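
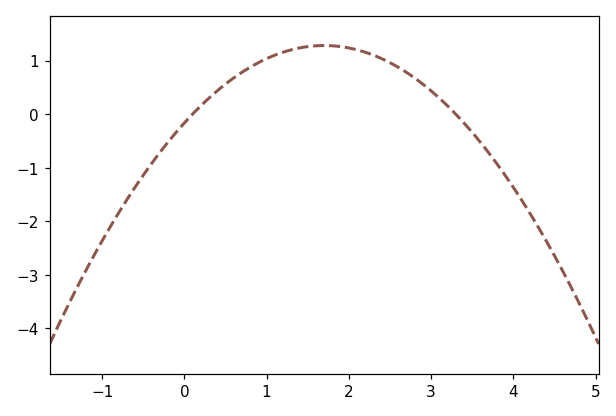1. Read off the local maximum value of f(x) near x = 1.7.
1.28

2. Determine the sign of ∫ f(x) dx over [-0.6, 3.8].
positive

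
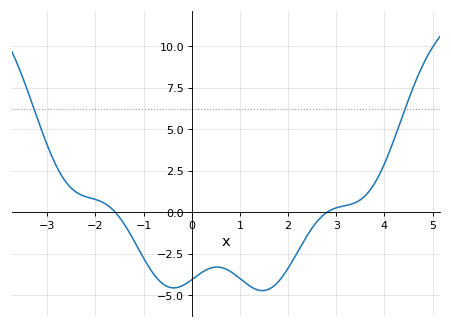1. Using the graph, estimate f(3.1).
0.4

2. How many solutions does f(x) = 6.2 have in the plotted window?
2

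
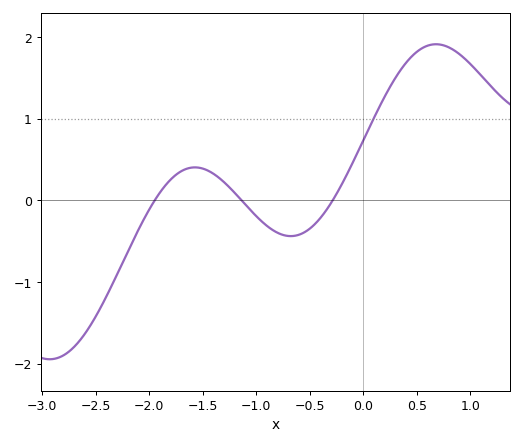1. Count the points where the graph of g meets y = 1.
1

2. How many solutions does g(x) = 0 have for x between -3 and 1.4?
3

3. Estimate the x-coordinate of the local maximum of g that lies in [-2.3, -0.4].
-1.57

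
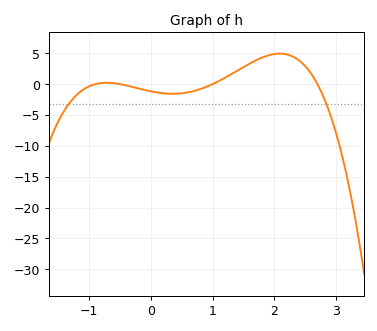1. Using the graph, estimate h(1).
0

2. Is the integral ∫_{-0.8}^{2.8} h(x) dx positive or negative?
positive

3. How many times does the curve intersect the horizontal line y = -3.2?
2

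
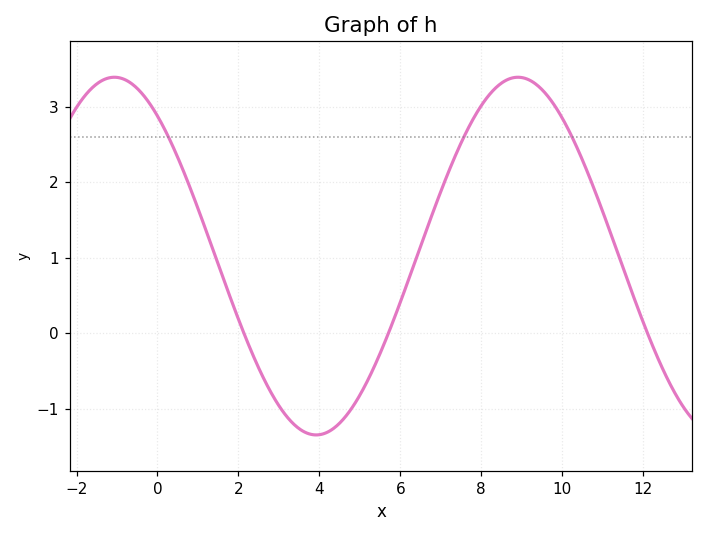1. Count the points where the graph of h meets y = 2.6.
3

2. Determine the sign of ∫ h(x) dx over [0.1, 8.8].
positive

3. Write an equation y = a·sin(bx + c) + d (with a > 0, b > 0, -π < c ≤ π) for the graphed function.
y = 2.37sin(0.63x + 2.24) + 1.02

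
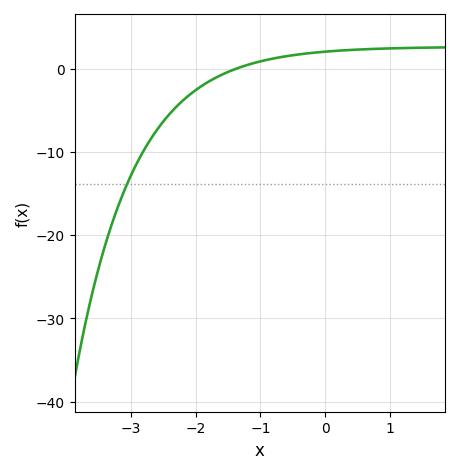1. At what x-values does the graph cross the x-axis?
-1.4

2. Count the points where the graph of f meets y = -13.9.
1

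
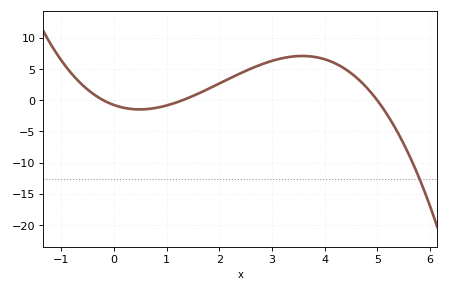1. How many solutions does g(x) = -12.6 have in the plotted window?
1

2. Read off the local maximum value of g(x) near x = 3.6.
7.1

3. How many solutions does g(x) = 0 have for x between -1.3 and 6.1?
3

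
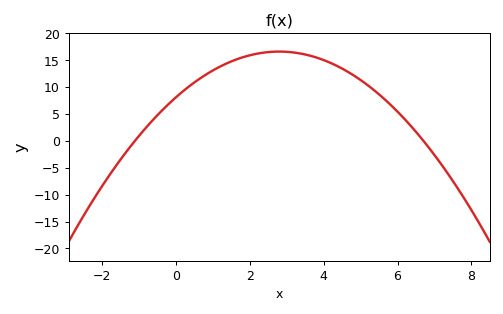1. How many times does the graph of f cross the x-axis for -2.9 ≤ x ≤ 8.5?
2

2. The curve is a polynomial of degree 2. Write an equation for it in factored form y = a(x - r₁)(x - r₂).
y = -1.09(x + 1.1)(x - 6.7)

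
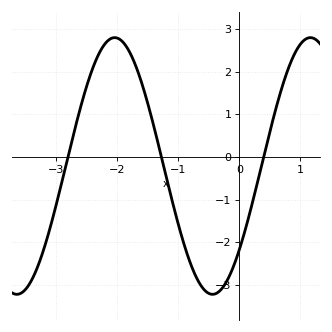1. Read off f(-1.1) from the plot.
-1.03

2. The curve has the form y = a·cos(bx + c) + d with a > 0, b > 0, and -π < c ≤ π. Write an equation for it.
y = 3.01cos(1.96x - 2.28) - 0.21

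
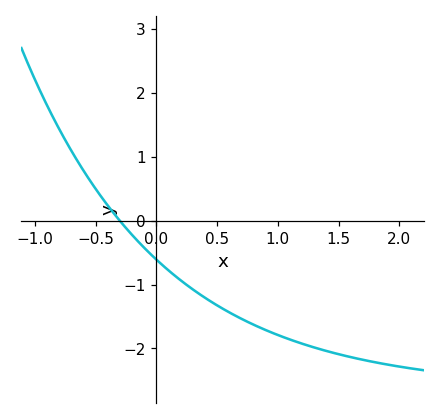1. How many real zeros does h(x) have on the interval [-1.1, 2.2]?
1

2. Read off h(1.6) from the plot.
-2.14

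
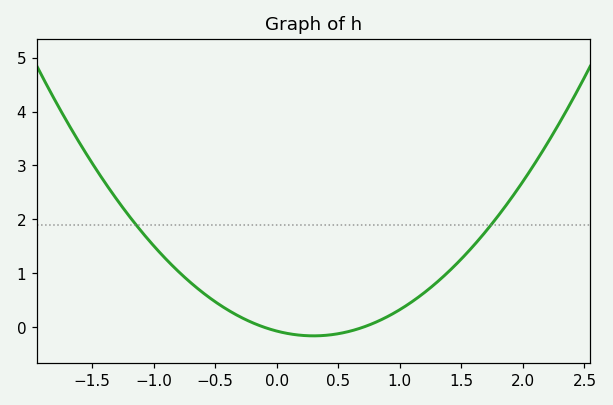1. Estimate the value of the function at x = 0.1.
-0.1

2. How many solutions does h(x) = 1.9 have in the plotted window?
2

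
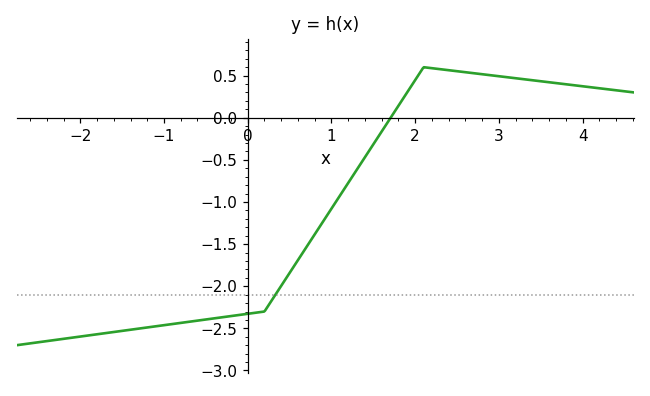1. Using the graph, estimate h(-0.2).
-2.35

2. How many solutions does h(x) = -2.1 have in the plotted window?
1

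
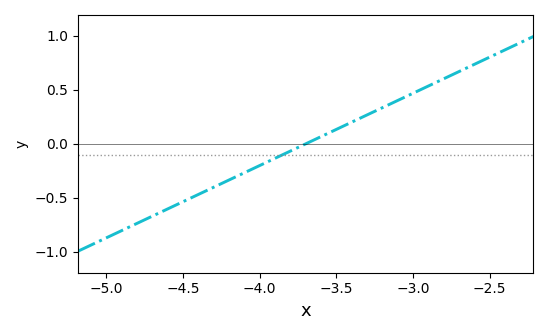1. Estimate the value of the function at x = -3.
0.469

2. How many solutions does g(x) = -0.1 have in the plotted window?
1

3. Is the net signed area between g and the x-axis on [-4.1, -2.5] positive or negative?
positive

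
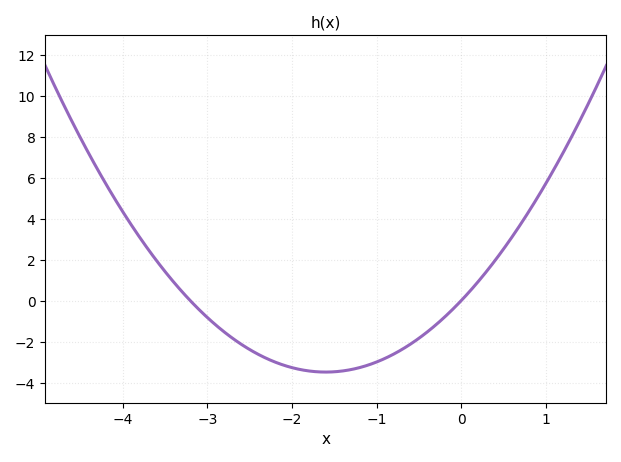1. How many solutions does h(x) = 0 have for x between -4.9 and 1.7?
2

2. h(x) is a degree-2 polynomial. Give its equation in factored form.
y = 1.36(x + 3.2)(x - 0)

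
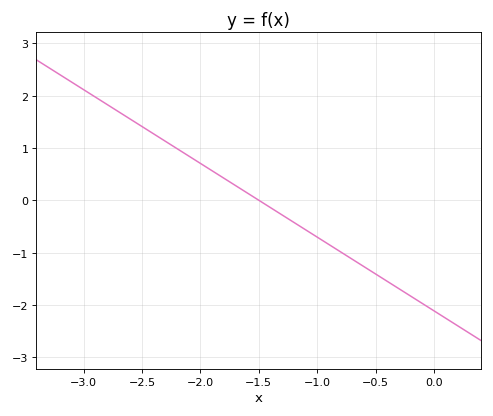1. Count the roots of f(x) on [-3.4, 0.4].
1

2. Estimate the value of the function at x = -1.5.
0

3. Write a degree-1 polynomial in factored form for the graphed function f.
y = -1.41(x + 1.5)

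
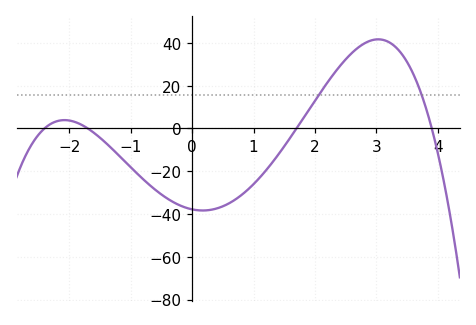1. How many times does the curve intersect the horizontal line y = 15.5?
2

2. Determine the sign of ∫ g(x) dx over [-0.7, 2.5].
negative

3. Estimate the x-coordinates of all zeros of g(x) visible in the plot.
-2.4, -1.7, 1.7, 3.9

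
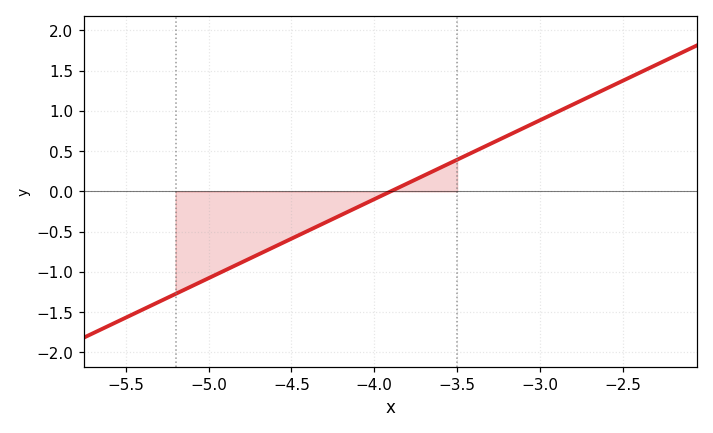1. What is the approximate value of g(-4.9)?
-1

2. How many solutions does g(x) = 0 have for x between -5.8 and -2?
1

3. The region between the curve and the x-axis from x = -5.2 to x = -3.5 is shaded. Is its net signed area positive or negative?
negative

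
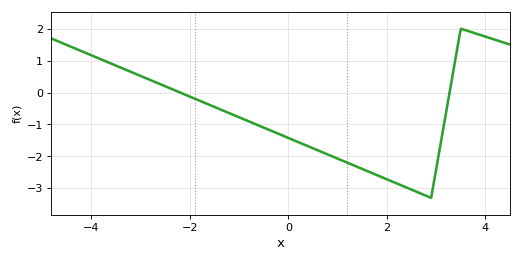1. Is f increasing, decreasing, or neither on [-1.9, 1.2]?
decreasing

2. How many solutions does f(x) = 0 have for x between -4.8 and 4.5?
2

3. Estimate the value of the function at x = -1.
-0.8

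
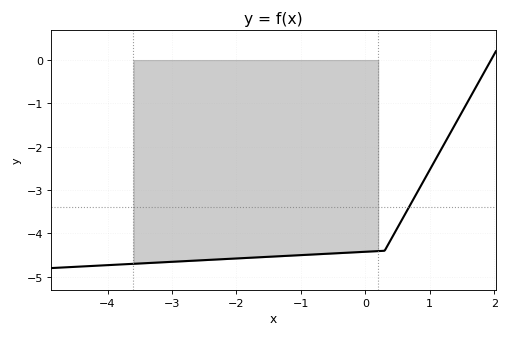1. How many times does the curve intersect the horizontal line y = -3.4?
1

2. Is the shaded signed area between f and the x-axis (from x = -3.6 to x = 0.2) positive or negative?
negative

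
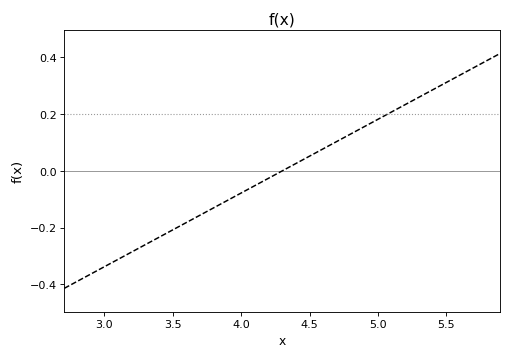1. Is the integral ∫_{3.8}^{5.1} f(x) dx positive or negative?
positive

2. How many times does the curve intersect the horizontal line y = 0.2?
1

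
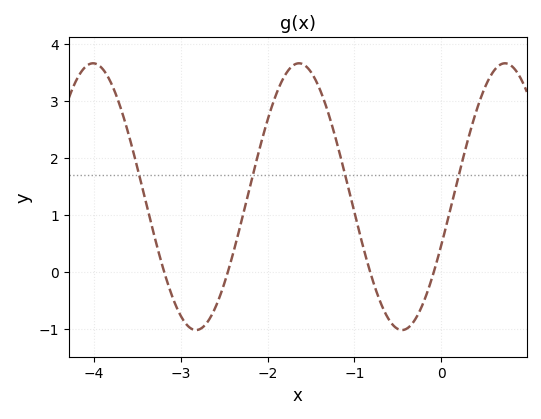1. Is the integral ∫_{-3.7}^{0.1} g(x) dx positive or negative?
positive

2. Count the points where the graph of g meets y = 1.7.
4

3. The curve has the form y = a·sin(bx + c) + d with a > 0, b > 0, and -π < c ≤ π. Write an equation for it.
y = 2.34sin(2.65x - 0.37) + 1.32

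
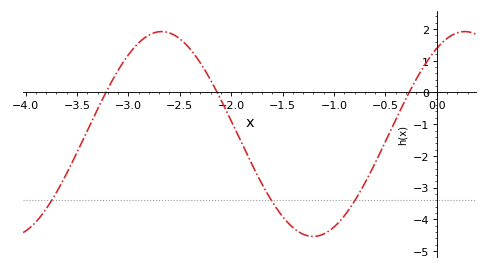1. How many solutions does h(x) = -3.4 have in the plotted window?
3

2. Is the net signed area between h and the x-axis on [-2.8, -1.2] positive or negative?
negative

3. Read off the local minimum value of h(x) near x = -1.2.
-4.54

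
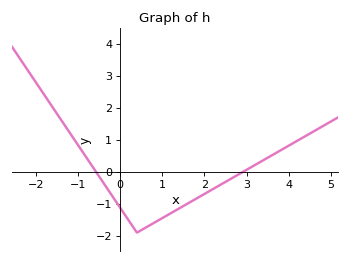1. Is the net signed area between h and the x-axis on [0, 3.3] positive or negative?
negative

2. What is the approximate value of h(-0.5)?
-0.137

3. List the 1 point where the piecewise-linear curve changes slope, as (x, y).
(0.4, -1.9)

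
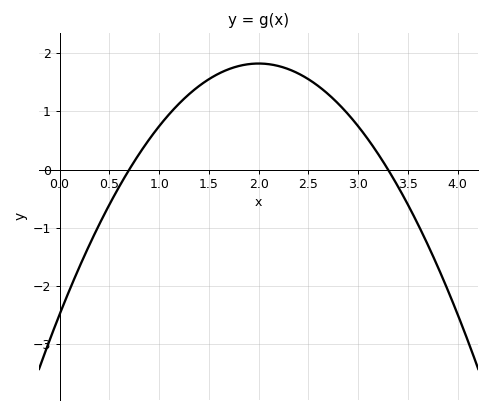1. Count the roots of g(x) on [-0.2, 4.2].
2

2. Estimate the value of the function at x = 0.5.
-0.605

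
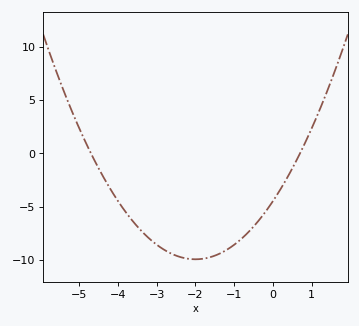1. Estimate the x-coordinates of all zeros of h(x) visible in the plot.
-4.6, 0.6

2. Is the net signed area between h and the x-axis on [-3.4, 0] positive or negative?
negative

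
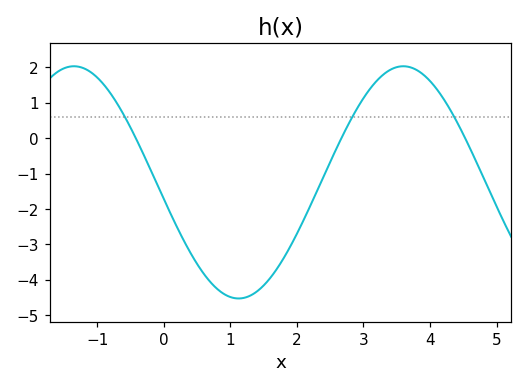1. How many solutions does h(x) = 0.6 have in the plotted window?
3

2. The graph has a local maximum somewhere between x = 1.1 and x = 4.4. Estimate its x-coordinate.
3.6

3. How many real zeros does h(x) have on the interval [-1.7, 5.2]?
3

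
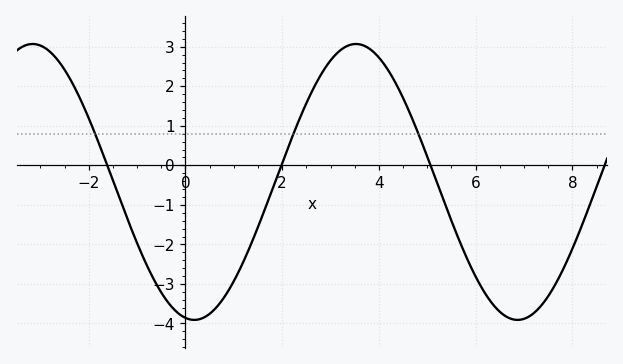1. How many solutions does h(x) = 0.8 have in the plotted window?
3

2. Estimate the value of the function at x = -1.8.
0.6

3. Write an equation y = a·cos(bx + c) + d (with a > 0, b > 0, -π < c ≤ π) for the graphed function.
y = 3.49cos(0.94x + 3) - 0.42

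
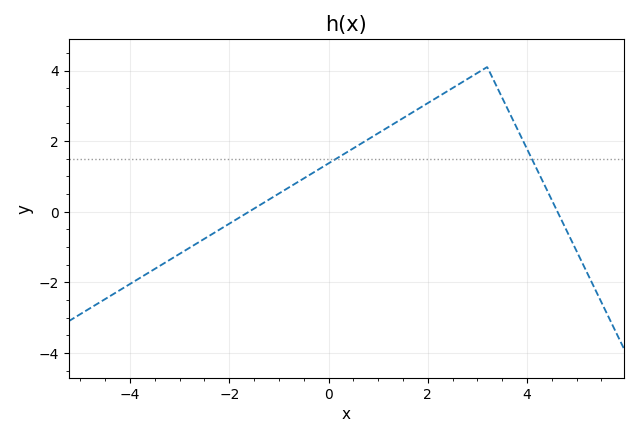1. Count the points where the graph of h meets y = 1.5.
2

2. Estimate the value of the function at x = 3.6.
3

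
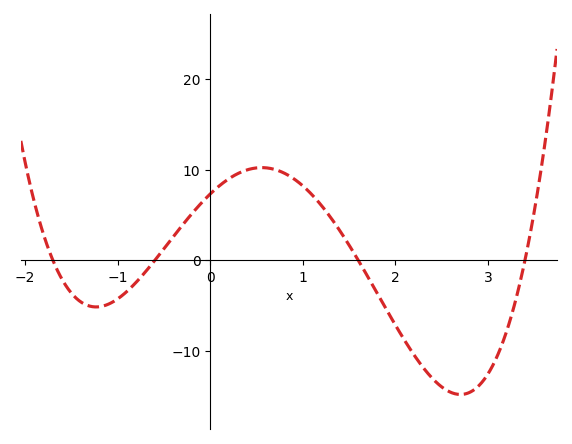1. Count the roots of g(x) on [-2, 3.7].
4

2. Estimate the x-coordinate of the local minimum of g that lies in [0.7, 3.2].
2.7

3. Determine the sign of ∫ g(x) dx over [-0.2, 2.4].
positive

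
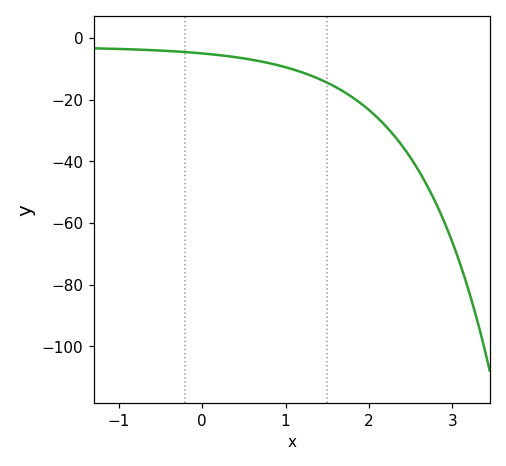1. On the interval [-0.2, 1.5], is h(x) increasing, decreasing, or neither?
decreasing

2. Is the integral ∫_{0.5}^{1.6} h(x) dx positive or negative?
negative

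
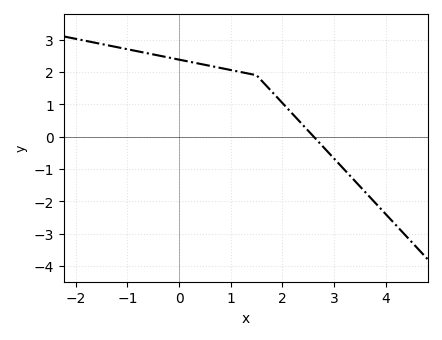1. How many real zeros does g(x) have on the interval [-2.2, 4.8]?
1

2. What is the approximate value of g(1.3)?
1.96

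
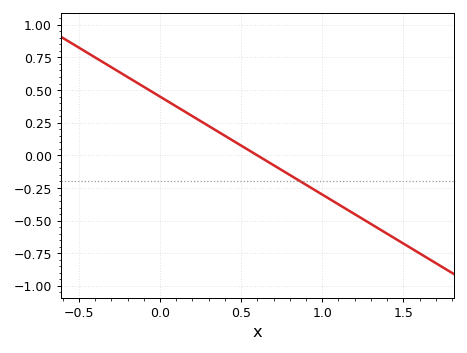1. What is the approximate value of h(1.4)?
-0.6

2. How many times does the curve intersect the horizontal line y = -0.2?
1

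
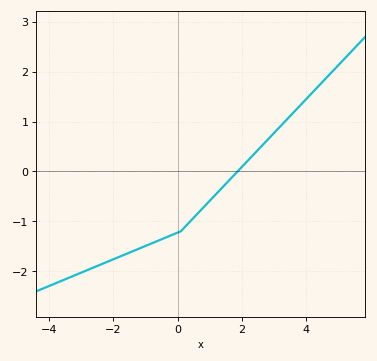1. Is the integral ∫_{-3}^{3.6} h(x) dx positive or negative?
negative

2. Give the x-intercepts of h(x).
1.87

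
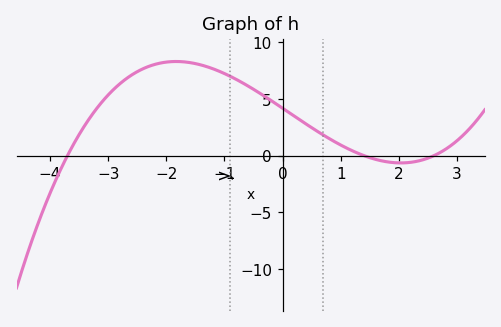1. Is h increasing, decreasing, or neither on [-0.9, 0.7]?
decreasing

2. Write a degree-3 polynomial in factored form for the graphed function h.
y = 0.31(x + 3.7)(x - 1.4)(x - 2.6)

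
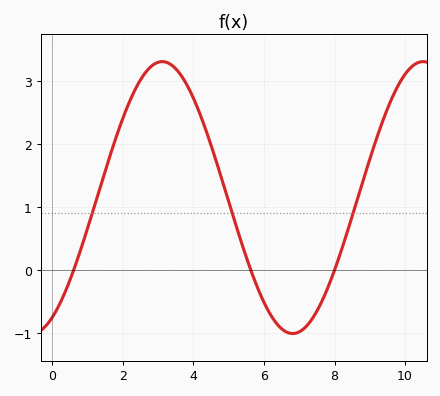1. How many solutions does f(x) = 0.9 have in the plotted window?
3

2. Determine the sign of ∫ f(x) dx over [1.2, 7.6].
positive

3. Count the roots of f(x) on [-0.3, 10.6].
3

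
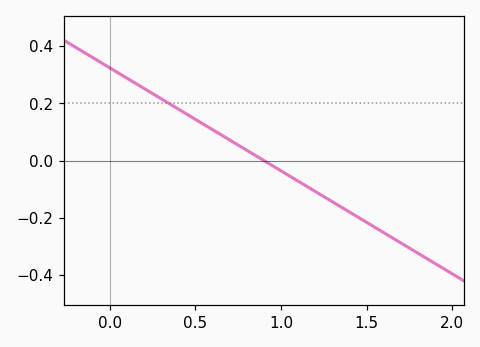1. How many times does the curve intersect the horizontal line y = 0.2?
1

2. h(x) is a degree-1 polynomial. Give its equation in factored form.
y = -0.36(x - 0.9)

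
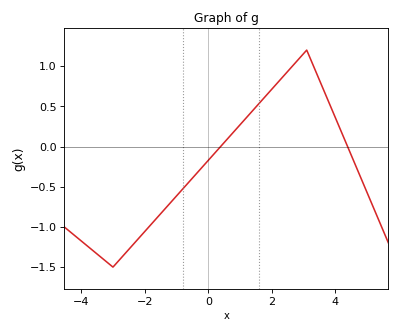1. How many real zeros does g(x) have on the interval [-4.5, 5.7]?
2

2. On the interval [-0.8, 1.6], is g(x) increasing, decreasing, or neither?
increasing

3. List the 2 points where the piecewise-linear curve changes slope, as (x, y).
(-3, -1.5); (3.1, 1.2)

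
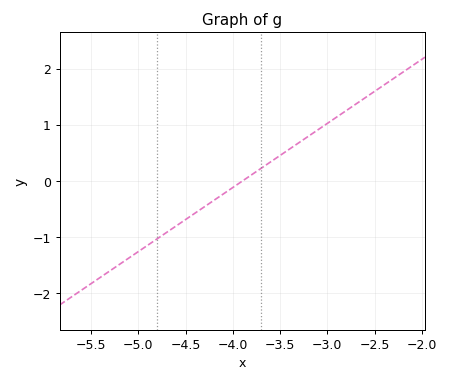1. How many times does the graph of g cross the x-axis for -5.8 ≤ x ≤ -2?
1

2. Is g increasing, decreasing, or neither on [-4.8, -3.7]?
increasing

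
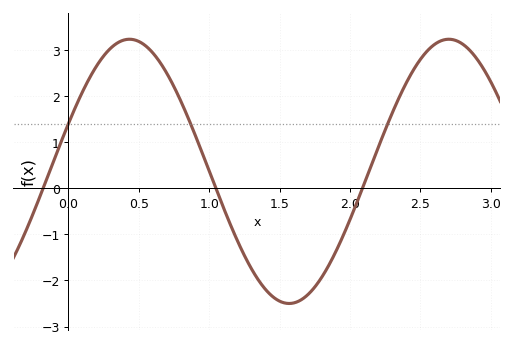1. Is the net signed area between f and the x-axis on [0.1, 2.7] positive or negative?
positive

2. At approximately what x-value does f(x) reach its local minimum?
1.55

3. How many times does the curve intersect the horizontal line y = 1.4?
3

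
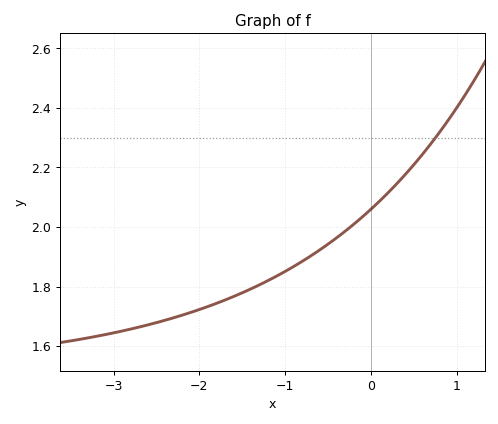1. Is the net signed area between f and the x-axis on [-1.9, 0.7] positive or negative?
positive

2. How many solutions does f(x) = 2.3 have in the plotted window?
1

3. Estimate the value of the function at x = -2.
1.72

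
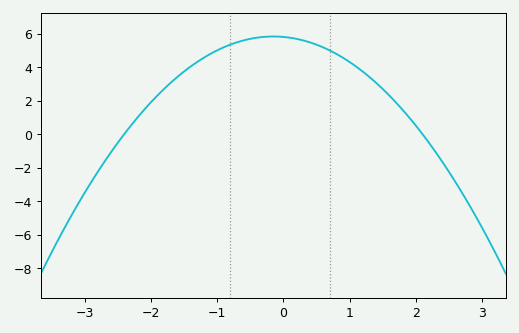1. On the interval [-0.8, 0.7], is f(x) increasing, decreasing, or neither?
neither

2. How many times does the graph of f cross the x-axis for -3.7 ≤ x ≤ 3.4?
2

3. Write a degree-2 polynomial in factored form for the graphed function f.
y = -1.15(x + 2.4)(x - 2.1)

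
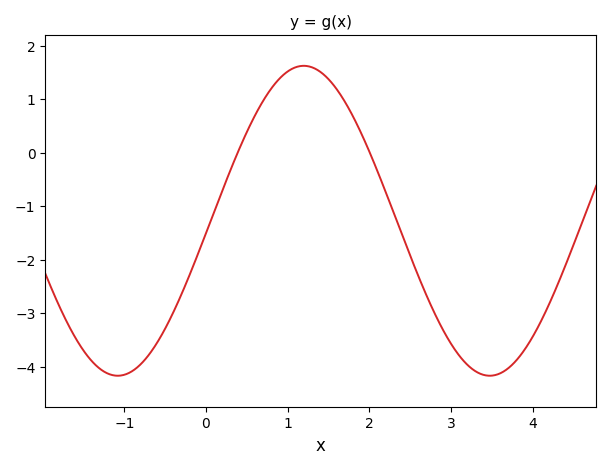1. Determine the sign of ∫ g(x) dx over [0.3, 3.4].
negative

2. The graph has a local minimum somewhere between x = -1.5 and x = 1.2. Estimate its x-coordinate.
-1.1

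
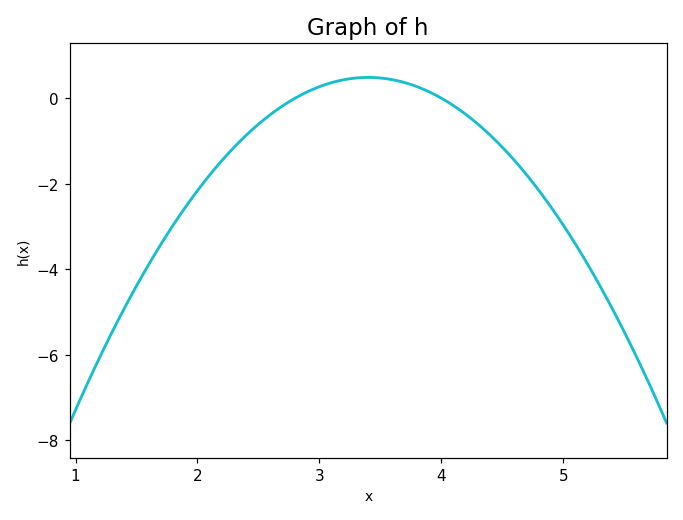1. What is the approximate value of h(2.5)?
-0.6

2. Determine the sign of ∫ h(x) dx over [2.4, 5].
negative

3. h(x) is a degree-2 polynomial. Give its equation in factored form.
y = -1.35(x - 2.8)(x - 4)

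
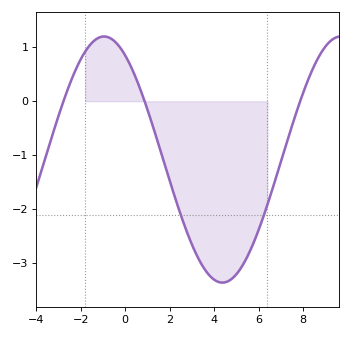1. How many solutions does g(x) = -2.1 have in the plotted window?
2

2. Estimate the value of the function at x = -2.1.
0.7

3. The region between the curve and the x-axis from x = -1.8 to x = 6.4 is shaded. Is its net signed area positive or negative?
negative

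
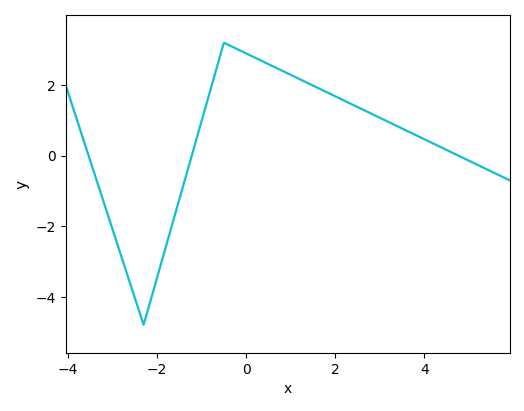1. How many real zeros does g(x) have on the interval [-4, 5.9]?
3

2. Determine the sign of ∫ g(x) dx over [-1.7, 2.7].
positive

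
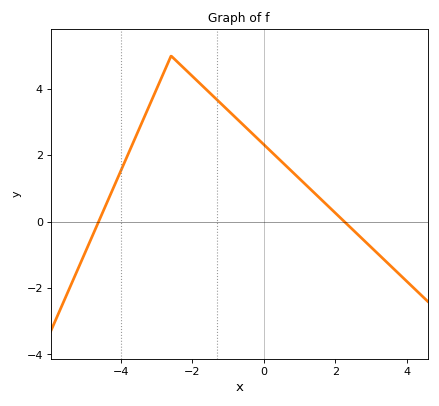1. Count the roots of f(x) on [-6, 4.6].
2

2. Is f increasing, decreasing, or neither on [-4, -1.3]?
neither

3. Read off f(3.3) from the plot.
-1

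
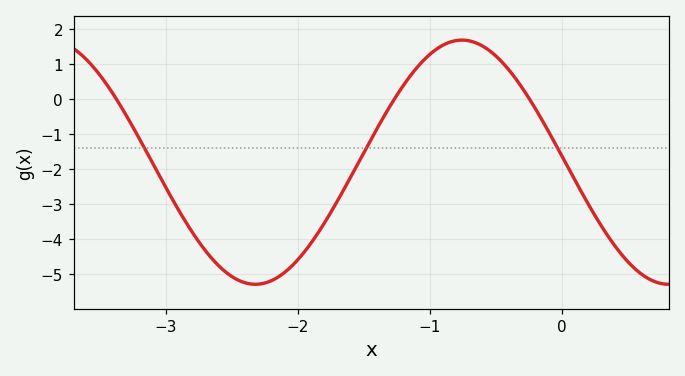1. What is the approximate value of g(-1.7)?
-2.9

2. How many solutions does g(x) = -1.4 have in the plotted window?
3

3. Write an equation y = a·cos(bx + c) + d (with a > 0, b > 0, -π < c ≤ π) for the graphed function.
y = 3.49cos(2x + 1.5) - 1.8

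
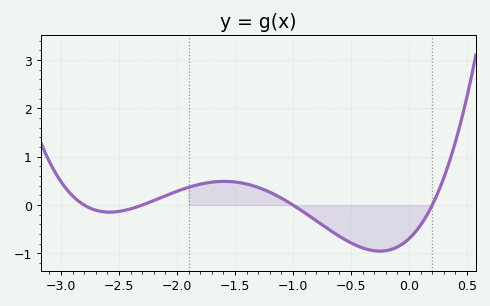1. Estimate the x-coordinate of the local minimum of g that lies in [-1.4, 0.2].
-0.251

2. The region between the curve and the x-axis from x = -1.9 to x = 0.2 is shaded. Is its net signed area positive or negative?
negative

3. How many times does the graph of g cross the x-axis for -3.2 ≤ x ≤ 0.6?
4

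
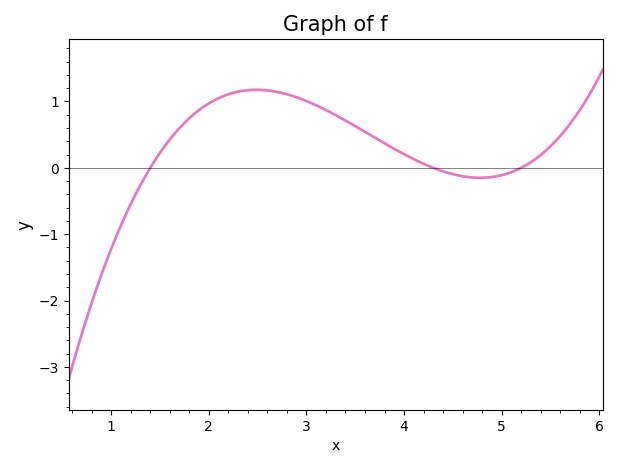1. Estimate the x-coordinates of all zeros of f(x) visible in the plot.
1.4, 4.3, 5.2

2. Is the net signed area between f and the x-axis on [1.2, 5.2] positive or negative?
positive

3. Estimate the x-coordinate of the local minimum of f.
4.8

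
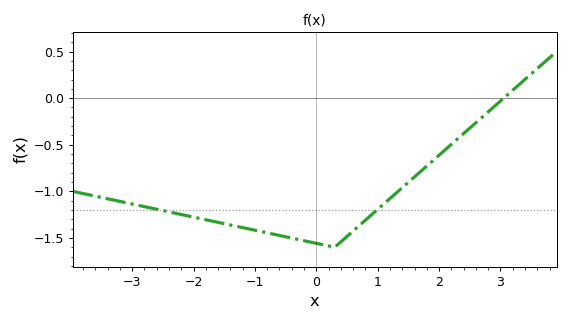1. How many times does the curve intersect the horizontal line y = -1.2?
2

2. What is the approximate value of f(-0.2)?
-1.55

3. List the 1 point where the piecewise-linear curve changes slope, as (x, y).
(0.3, -1.6)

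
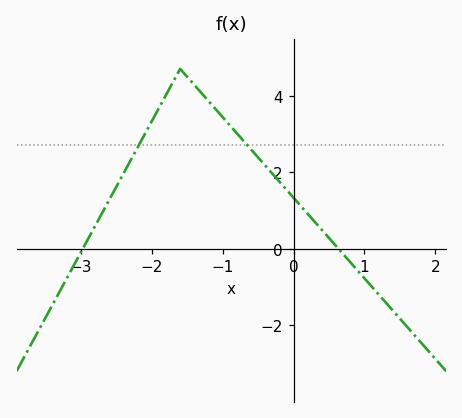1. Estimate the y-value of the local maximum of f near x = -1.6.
4.7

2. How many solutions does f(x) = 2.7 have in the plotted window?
2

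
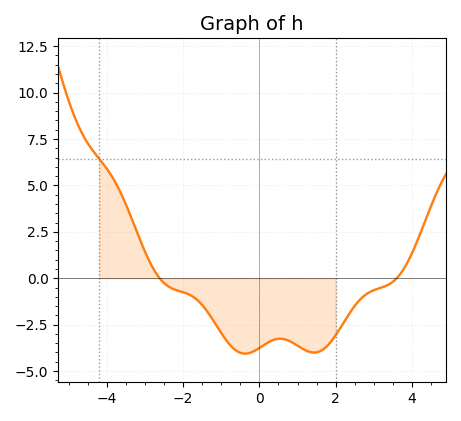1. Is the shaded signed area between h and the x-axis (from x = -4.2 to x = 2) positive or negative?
negative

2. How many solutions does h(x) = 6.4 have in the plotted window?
1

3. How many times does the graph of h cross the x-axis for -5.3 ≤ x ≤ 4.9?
2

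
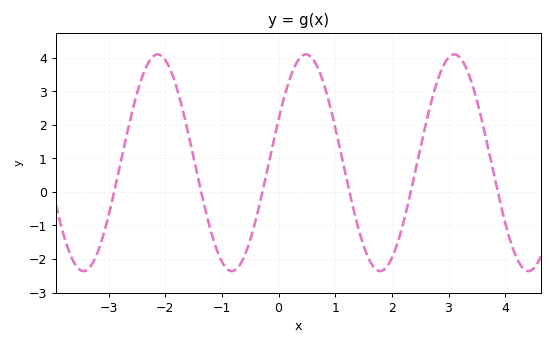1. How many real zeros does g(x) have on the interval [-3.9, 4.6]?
6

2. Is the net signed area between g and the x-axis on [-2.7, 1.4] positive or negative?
positive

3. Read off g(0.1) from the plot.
2.8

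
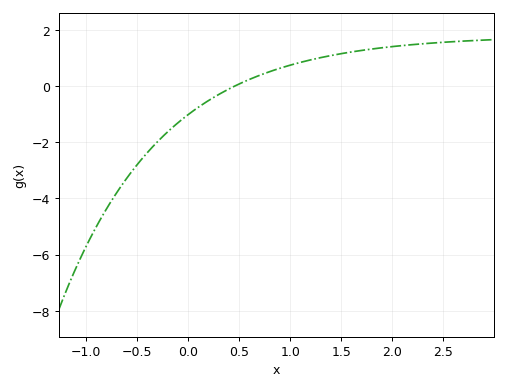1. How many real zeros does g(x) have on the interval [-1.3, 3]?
1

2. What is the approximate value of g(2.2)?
1.4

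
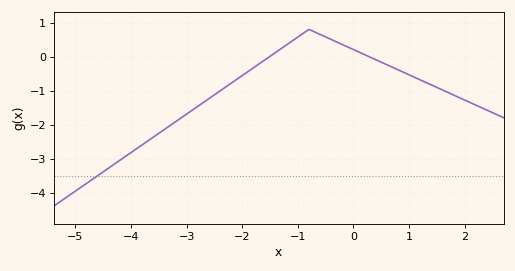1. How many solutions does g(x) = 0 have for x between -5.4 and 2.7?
2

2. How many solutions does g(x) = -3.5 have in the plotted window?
1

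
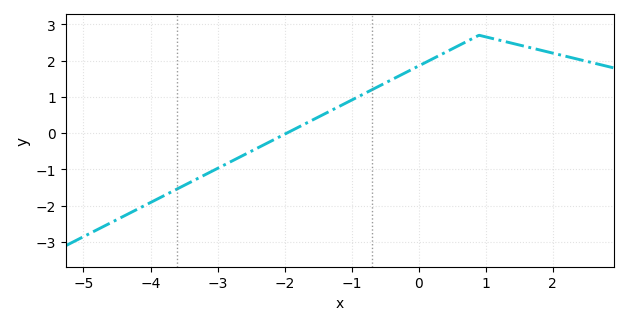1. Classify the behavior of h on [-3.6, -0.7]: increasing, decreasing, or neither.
increasing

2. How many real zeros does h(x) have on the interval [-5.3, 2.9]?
1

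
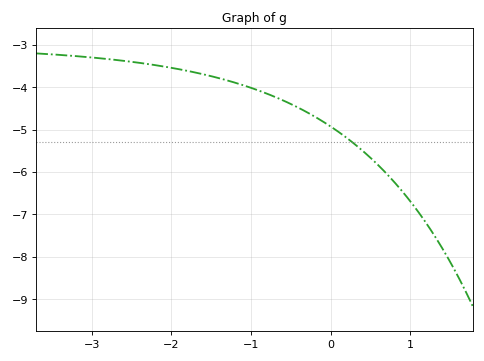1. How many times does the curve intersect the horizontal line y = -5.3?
1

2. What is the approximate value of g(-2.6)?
-3.38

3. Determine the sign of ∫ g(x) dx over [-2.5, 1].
negative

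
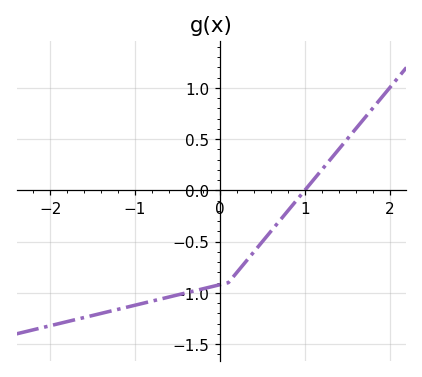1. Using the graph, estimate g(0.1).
-0.9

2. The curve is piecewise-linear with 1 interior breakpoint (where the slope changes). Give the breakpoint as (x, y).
(0.1, -0.9)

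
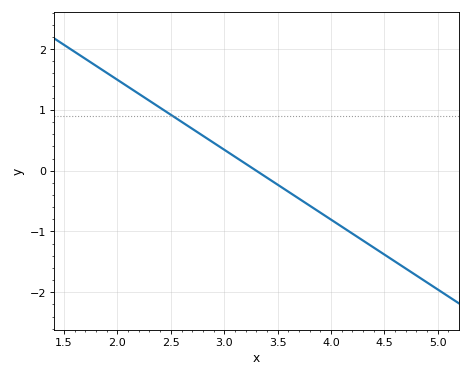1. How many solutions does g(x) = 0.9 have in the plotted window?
1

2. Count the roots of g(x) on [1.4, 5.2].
1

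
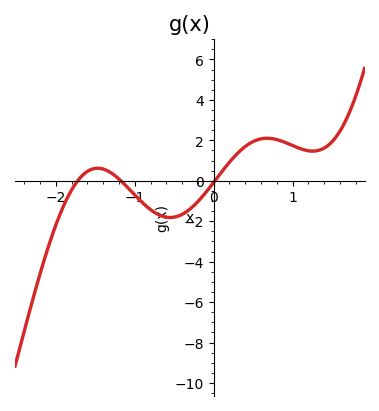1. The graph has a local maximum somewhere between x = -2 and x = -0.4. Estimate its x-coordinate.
-1.47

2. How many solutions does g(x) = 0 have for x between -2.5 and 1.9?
3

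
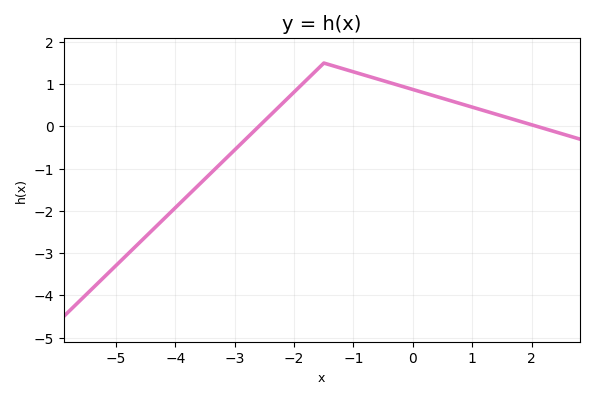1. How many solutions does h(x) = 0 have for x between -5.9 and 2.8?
2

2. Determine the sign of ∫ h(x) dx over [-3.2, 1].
positive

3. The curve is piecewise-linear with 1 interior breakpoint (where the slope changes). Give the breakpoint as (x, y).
(-1.5, 1.5)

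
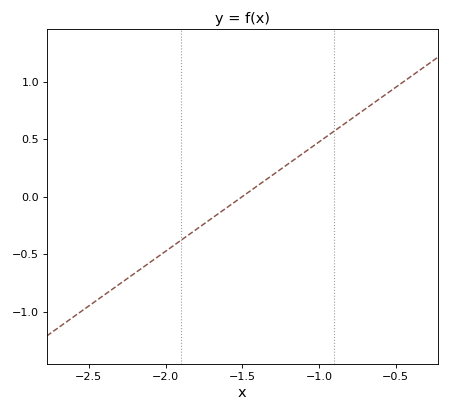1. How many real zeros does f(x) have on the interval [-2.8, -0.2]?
1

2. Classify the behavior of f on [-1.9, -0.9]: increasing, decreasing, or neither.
increasing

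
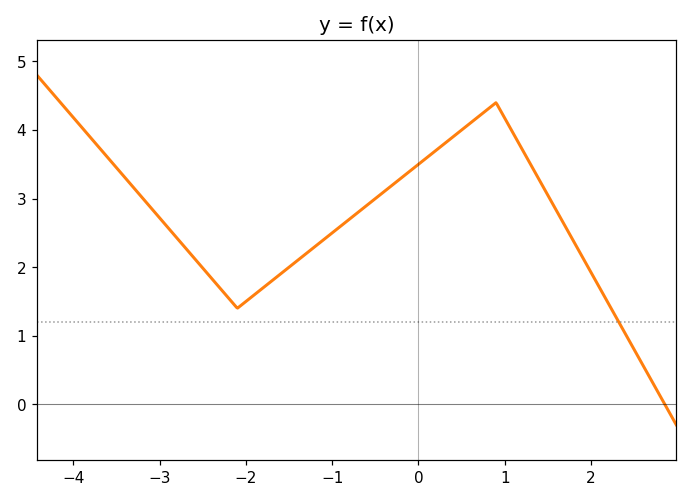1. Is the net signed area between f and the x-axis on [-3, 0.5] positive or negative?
positive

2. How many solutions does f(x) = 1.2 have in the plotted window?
1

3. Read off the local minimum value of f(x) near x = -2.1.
1.4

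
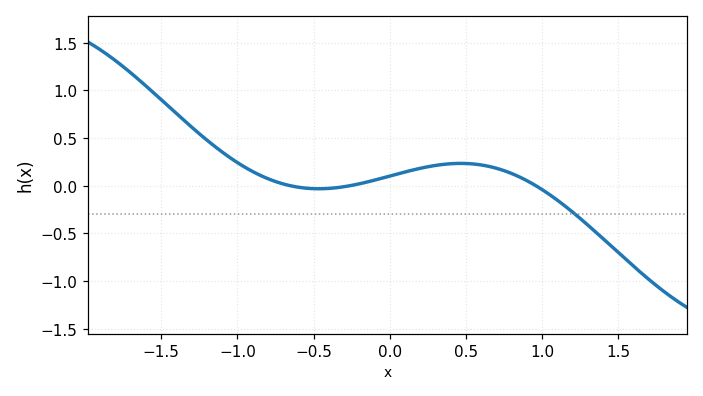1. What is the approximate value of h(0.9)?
0.054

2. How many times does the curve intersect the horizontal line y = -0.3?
1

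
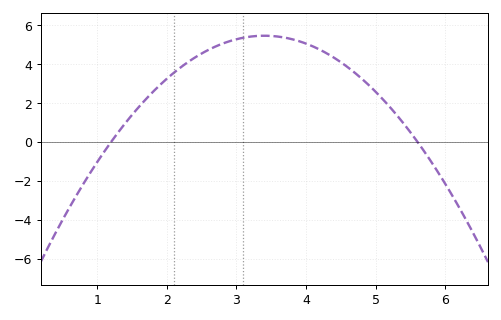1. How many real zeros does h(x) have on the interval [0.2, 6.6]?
2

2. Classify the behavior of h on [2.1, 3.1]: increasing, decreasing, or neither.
increasing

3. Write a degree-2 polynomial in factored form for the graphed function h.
y = -1.13(x - 1.2)(x - 5.6)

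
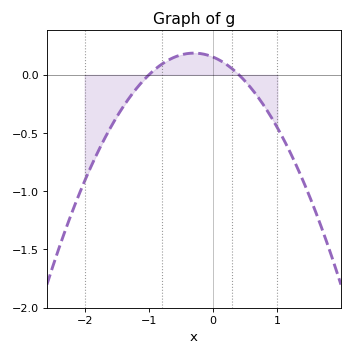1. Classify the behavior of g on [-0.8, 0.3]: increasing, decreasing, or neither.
neither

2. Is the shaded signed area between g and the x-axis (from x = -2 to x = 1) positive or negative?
negative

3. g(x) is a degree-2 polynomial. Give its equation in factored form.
y = -0.38(x + 1)(x - 0.4)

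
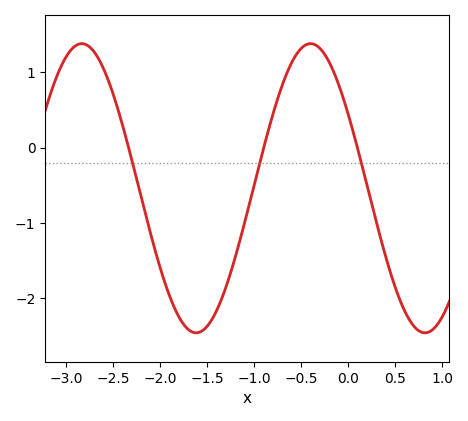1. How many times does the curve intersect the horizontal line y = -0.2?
3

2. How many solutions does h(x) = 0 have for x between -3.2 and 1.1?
3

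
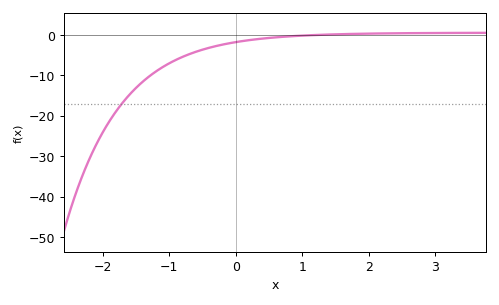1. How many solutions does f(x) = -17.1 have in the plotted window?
1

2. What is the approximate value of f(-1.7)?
-16.7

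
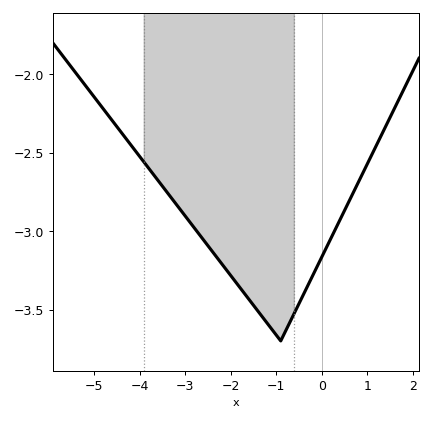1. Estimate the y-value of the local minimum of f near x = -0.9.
-3.7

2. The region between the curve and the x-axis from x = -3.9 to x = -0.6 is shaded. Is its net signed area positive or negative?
negative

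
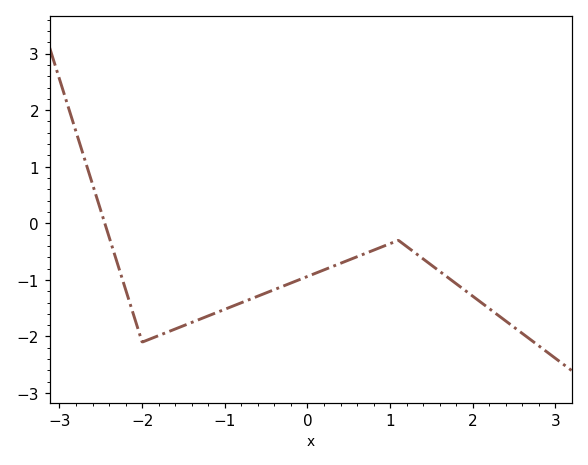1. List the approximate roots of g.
-2.5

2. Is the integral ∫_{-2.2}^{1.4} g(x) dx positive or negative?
negative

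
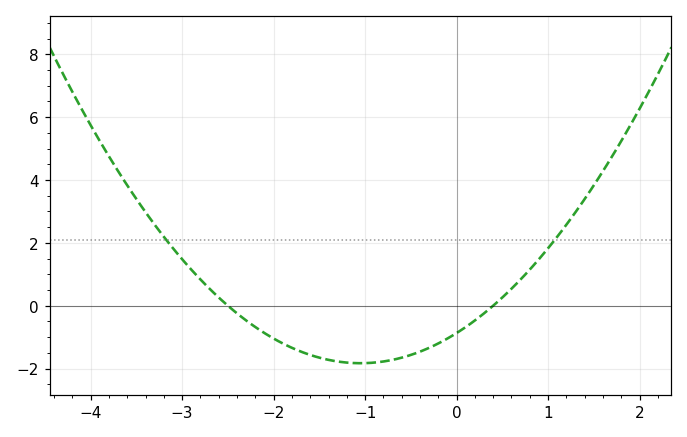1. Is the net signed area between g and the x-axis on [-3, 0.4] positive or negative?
negative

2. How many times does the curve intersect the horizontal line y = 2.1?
2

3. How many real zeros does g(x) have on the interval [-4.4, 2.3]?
2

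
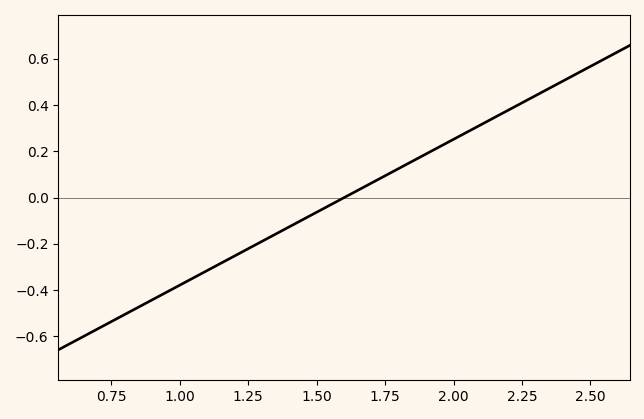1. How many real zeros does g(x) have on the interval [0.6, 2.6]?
1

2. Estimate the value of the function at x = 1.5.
-0.063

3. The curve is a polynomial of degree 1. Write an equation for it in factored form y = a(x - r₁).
y = 0.63(x - 1.6)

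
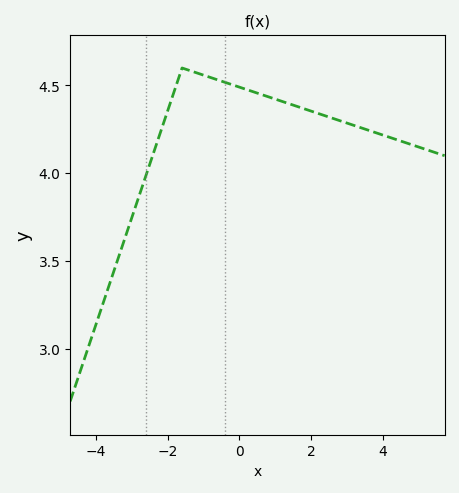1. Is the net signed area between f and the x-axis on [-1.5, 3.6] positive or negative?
positive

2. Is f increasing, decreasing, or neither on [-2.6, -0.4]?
neither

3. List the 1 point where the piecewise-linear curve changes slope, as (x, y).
(-1.6, 4.6)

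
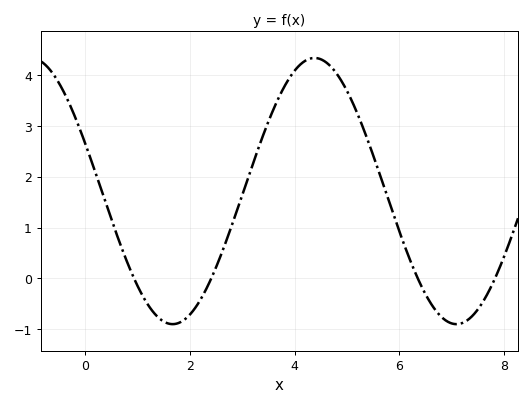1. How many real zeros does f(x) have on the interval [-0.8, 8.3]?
4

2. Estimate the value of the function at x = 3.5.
3.09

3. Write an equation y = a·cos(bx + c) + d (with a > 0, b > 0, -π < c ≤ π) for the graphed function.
y = 2.62cos(1.16x + 1.2) + 1.72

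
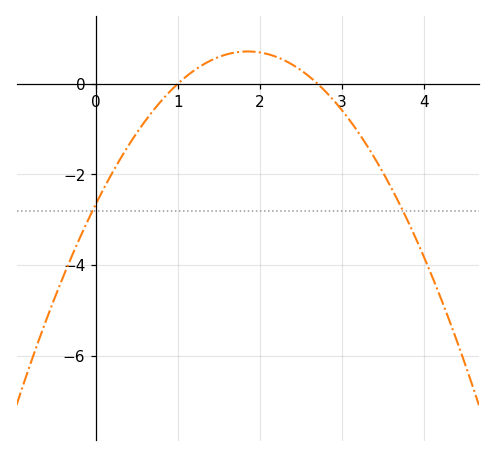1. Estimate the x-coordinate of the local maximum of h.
1.8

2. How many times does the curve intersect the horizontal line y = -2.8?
2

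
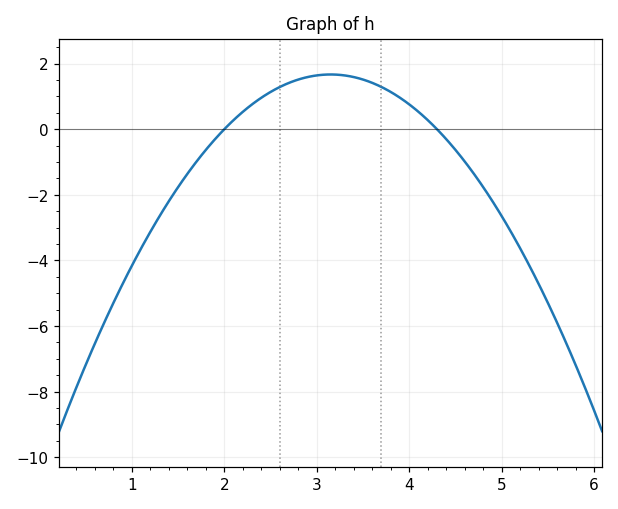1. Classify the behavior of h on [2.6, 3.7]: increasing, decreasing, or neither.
neither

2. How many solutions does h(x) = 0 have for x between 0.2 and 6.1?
2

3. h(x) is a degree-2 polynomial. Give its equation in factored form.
y = -1.26(x - 2)(x - 4.3)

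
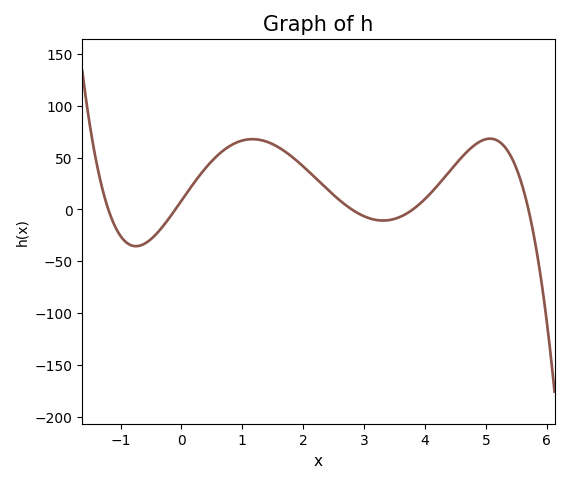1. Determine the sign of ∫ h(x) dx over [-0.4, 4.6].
positive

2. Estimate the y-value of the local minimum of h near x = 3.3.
-10.7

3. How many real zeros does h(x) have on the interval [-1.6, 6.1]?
5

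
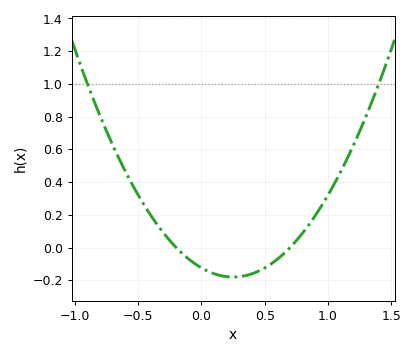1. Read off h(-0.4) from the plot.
0.2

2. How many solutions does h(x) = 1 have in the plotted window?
2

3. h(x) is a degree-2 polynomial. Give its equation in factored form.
y = 0.89(x + 0.2)(x - 0.7)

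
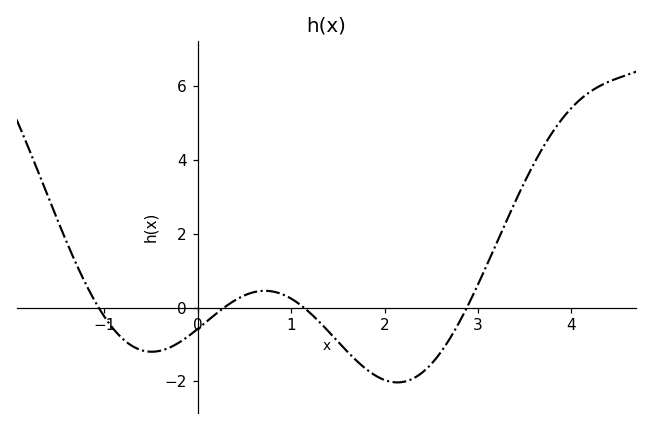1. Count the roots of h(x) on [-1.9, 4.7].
4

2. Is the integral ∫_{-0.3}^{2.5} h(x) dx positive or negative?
negative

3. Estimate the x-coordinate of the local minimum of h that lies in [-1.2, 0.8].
-0.493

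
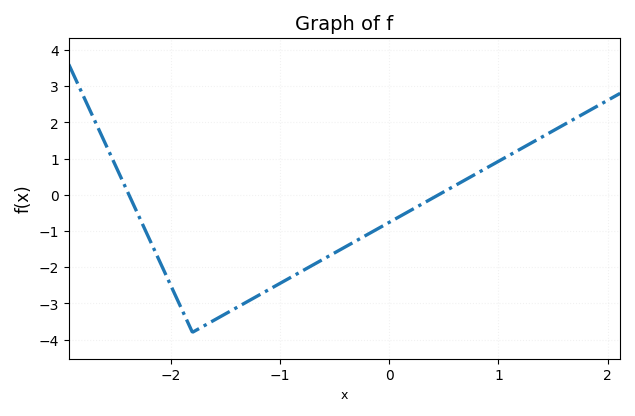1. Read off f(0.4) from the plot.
-0.1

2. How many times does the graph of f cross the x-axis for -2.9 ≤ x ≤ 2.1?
2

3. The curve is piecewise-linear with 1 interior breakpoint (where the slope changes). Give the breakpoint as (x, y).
(-1.8, -3.8)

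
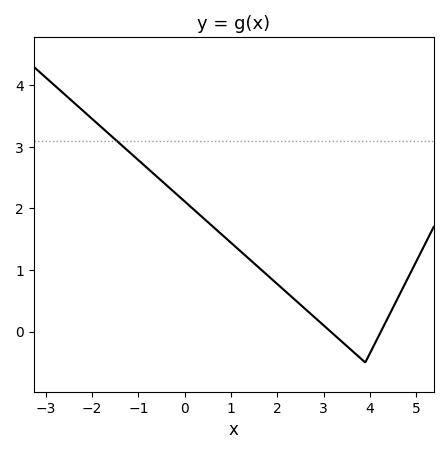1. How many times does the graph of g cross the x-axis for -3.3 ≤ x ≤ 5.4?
2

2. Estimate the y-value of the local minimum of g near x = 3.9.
-0.5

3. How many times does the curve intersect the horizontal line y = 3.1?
1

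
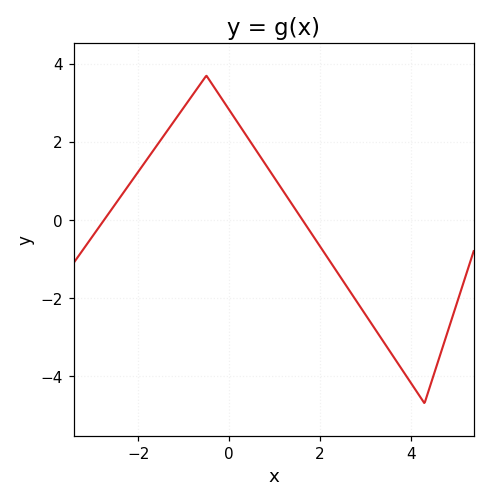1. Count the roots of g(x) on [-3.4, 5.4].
2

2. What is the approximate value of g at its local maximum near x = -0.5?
3.6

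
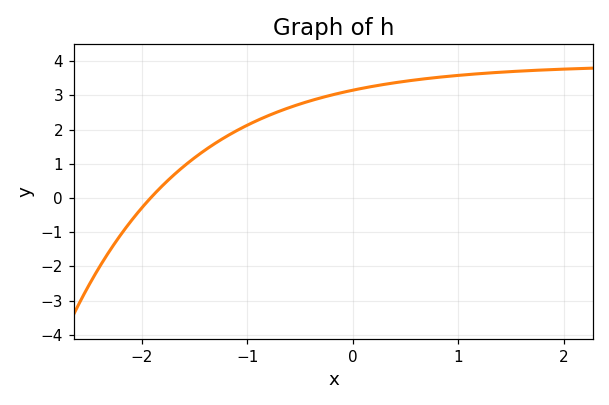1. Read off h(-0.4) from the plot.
2.84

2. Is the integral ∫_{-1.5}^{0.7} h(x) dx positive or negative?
positive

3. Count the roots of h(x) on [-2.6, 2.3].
1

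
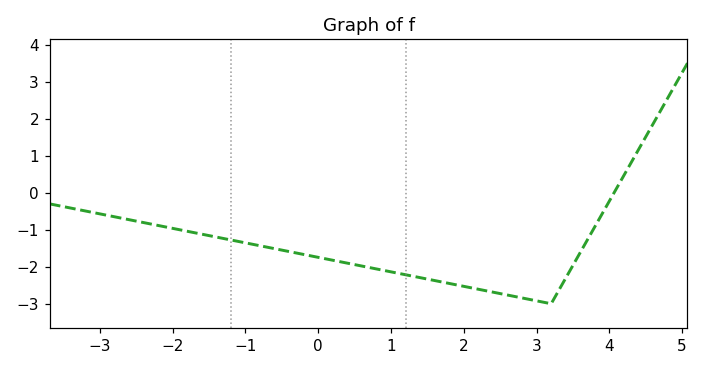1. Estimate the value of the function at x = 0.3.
-1.9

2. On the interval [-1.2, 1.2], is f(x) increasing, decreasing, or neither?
decreasing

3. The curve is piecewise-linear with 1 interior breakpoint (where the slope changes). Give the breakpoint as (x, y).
(3.2, -3)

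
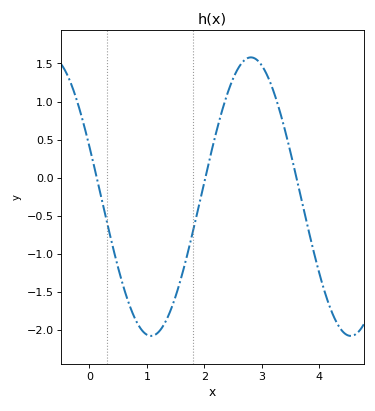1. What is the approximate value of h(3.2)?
1.14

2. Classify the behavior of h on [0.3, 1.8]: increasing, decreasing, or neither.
neither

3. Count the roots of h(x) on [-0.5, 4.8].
3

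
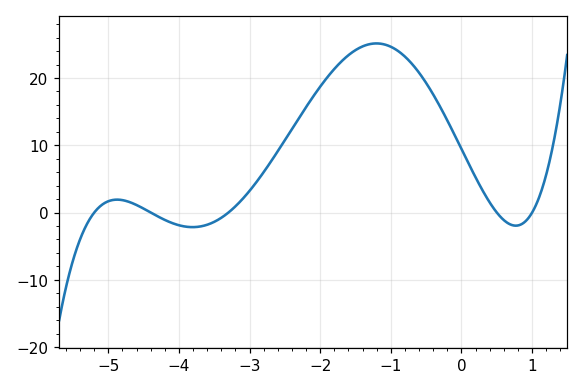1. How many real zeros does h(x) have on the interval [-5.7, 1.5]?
5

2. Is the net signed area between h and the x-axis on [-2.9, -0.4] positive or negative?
positive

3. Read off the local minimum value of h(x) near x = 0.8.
-1.95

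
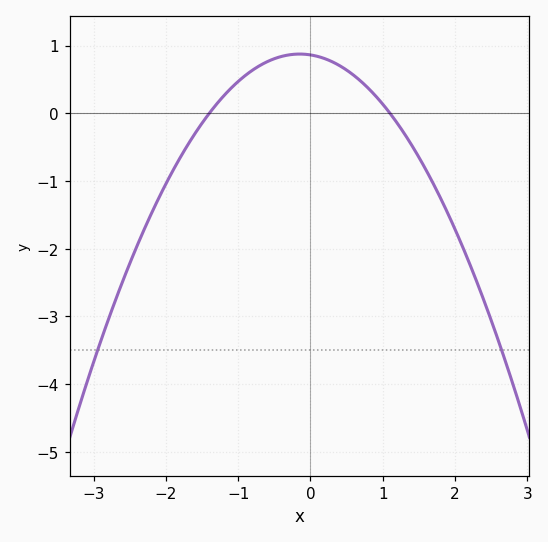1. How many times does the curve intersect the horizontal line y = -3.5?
2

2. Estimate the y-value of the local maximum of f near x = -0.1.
0.875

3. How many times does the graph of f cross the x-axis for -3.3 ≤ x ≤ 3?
2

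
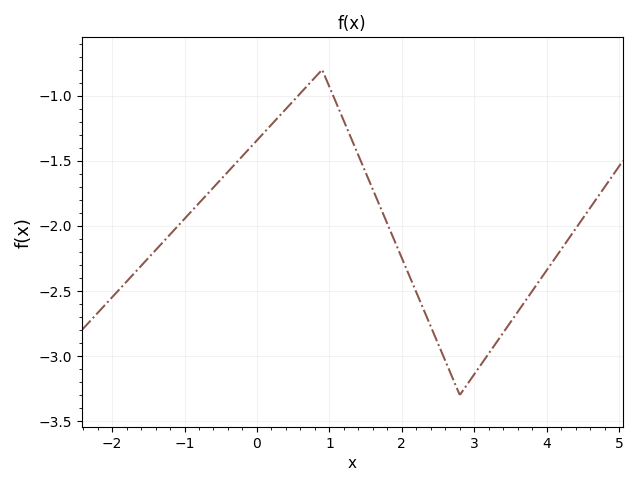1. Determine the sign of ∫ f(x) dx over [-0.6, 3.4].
negative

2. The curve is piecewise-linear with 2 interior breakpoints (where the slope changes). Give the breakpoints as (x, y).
(0.9, -0.8); (2.8, -3.3)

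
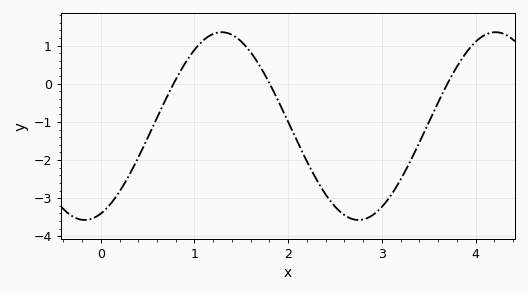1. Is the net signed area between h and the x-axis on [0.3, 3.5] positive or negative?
negative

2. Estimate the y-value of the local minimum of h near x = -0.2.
-3.6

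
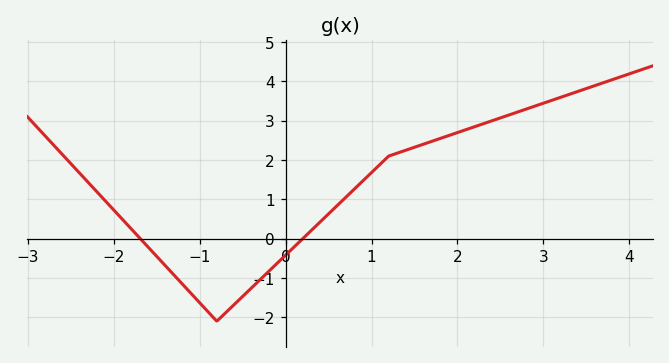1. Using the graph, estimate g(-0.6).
-1.7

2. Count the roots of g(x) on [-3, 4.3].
2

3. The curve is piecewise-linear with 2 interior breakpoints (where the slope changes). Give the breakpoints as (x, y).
(-0.8, -2.1); (1.2, 2.1)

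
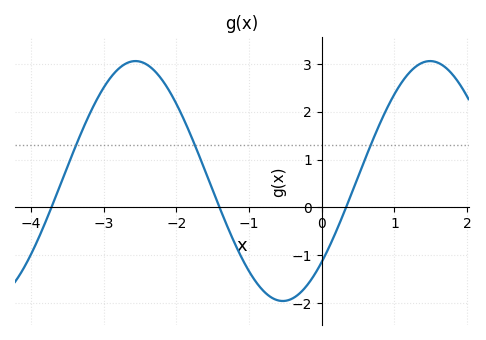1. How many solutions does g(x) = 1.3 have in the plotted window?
3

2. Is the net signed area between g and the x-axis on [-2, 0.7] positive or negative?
negative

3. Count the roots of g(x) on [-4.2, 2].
3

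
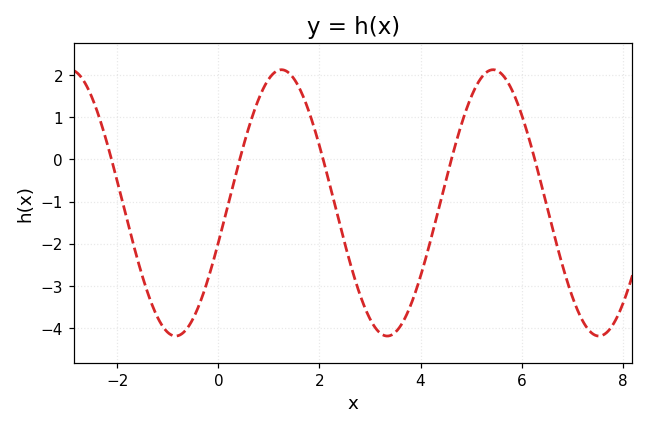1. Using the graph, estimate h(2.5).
-1.99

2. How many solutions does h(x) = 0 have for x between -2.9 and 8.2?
5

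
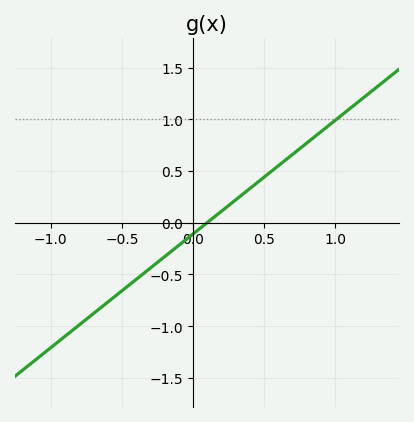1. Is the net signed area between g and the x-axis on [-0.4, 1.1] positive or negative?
positive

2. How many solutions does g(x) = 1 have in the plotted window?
1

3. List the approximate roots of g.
0.1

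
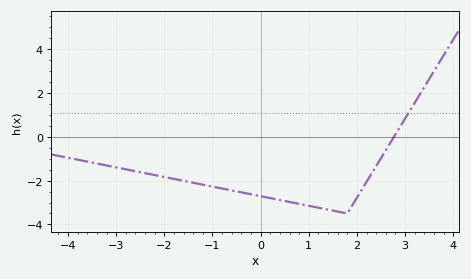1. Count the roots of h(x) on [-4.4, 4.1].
1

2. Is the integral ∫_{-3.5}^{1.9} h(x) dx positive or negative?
negative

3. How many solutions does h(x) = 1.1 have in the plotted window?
1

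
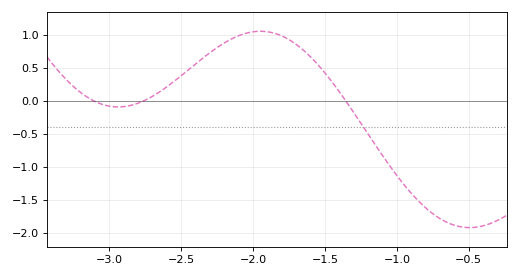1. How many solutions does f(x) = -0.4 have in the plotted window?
1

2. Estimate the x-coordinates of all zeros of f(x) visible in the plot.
-3.11, -2.76, -1.36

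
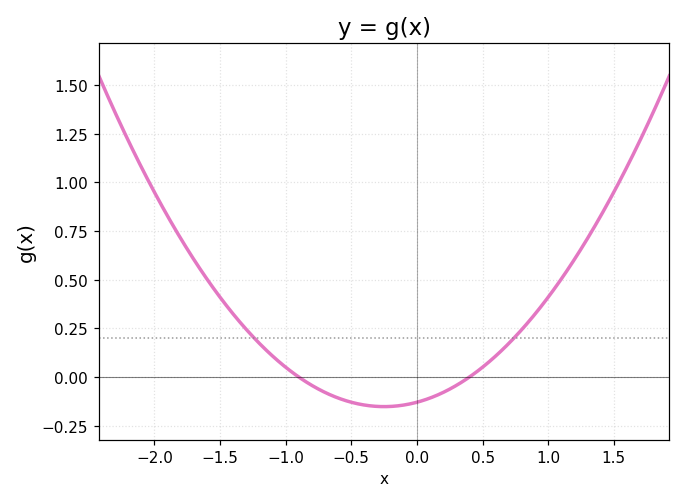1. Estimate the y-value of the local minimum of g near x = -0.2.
-0.16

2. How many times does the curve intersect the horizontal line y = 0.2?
2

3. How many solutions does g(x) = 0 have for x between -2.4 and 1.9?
2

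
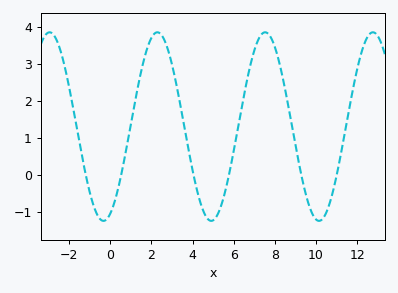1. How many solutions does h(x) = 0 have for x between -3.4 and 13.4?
6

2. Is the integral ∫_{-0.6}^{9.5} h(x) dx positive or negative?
positive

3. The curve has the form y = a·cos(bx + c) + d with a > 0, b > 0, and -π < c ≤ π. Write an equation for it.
y = 2.54cos(1.2x - 2.75) + 1.31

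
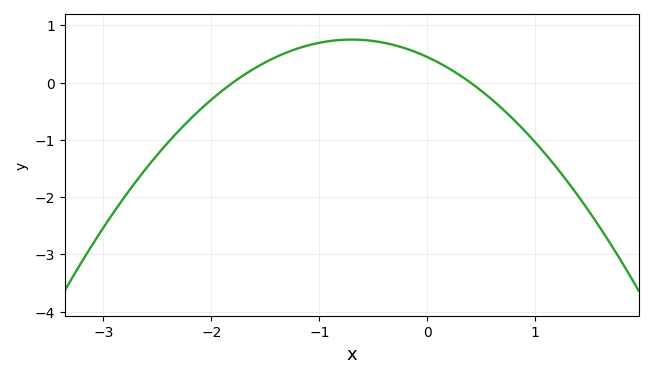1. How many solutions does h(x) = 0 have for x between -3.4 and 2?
2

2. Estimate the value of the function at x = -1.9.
-0.1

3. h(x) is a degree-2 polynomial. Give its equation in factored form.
y = -0.62(x + 1.8)(x - 0.4)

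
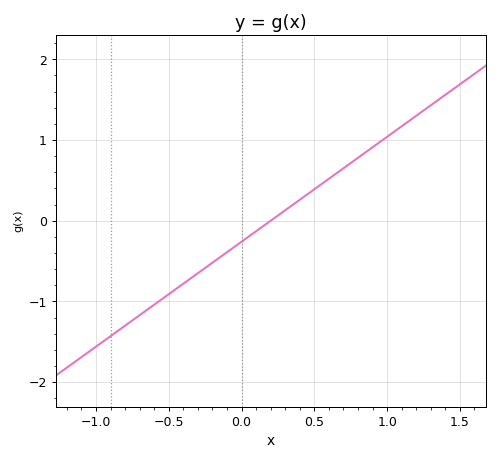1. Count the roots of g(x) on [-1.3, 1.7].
1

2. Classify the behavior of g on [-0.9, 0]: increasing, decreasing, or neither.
increasing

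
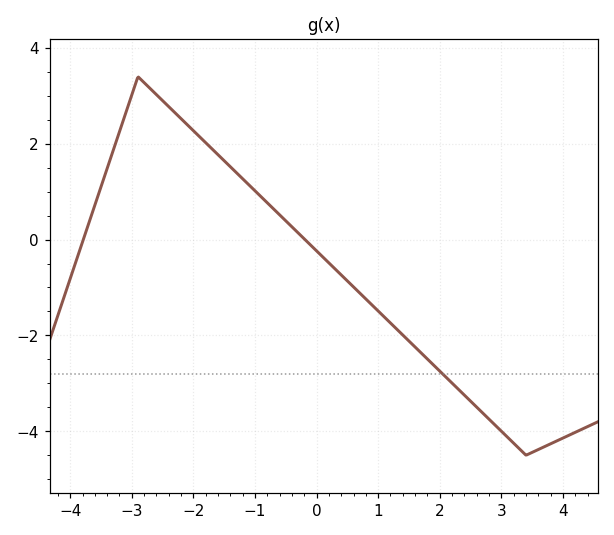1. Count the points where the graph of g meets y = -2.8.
1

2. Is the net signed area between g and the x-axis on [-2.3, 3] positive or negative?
negative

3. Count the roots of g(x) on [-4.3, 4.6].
2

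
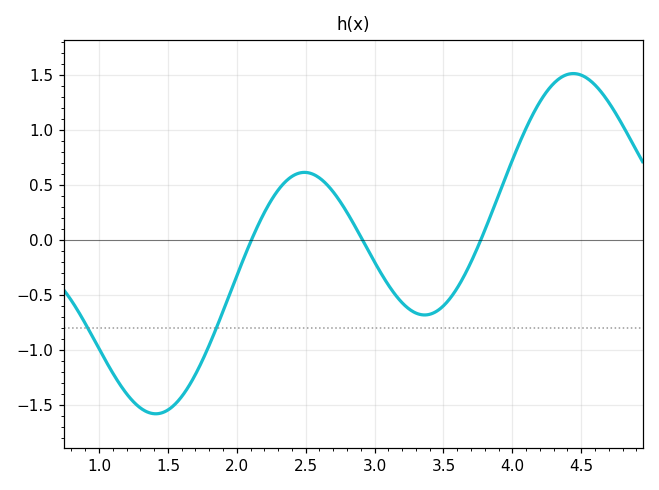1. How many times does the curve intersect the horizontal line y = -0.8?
2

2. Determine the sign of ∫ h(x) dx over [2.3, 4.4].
positive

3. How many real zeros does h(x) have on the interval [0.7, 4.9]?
3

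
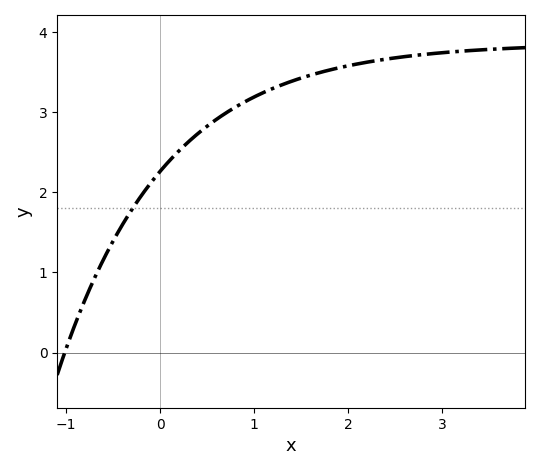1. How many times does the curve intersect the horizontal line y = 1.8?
1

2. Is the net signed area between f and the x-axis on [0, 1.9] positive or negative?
positive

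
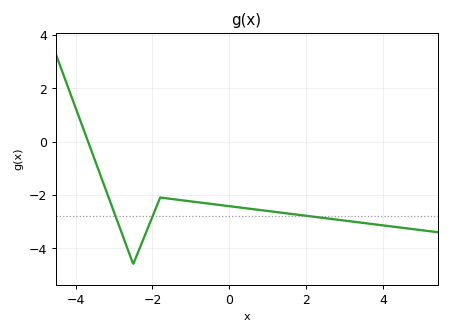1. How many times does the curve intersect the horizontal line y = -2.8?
3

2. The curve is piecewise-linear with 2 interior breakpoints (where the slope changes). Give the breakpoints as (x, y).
(-2.5, -4.6); (-1.8, -2.1)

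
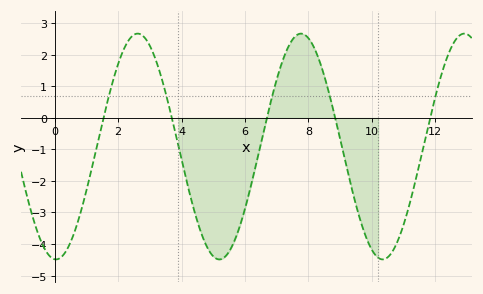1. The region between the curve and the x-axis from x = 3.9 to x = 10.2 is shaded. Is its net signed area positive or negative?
negative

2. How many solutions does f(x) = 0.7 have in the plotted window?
5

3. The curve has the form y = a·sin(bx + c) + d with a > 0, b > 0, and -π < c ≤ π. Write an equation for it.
y = 3.58sin(1.22x - 1.62) - 0.91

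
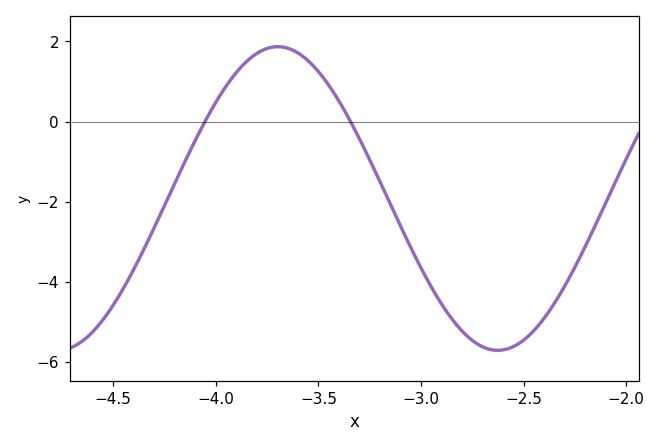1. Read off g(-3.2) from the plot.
-1.5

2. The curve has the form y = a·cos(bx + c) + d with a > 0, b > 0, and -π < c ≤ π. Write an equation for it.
y = 3.79cos(2.93x - 1.73) - 1.92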